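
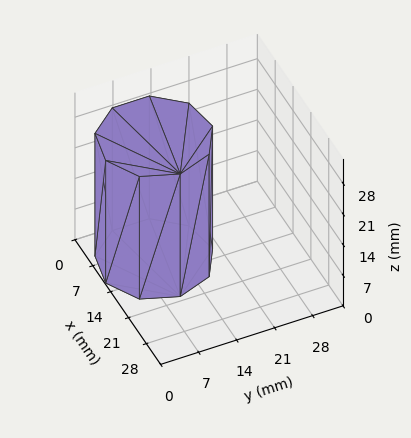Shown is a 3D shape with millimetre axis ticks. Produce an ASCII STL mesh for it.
Reading the render: the shape is a regular 9-sided prism (a cylinder approximated with 9 flat sides), circumscribed radius ≈ 10 mm, height ≈ 28 mm (dimensions read to the nearest mm from the axis ticks). For the STL, each face is triangulated and given an outward normal.

solid part
  facet normal 0.0000 0.0000 -1.0000
    outer loop
      vertex 11.736 19.848 0.000
      vertex 17.660 16.428 0.000
      vertex 20.000 10.000 0.000
    endloop
  endfacet
  facet normal 0.0000 0.0000 -1.0000
    outer loop
      vertex 5.000 18.660 0.000
      vertex 11.736 19.848 0.000
      vertex 20.000 10.000 0.000
    endloop
  endfacet
  facet normal 0.0000 0.0000 -1.0000
    outer loop
      vertex 0.603 13.420 0.000
      vertex 5.000 18.660 0.000
      vertex 20.000 10.000 0.000
    endloop
  endfacet
  facet normal 0.0000 0.0000 -1.0000
    outer loop
      vertex 0.603 6.580 0.000
      vertex 0.603 13.420 0.000
      vertex 20.000 10.000 0.000
    endloop
  endfacet
  facet normal 0.0000 0.0000 -1.0000
    outer loop
      vertex 5.000 1.340 0.000
      vertex 0.603 6.580 0.000
      vertex 20.000 10.000 0.000
    endloop
  endfacet
  facet normal 0.0000 0.0000 -1.0000
    outer loop
      vertex 11.736 0.152 0.000
      vertex 5.000 1.340 0.000
      vertex 20.000 10.000 0.000
    endloop
  endfacet
  facet normal 0.0000 0.0000 -1.0000
    outer loop
      vertex 17.660 3.572 0.000
      vertex 11.736 0.152 0.000
      vertex 20.000 10.000 0.000
    endloop
  endfacet
  facet normal 0.0000 0.0000 1.0000
    outer loop
      vertex 20.000 10.000 28.000
      vertex 17.660 16.428 28.000
      vertex 11.736 19.848 28.000
    endloop
  endfacet
  facet normal 0.0000 0.0000 1.0000
    outer loop
      vertex 20.000 10.000 28.000
      vertex 11.736 19.848 28.000
      vertex 5.000 18.660 28.000
    endloop
  endfacet
  facet normal 0.0000 0.0000 1.0000
    outer loop
      vertex 20.000 10.000 28.000
      vertex 5.000 18.660 28.000
      vertex 0.603 13.420 28.000
    endloop
  endfacet
  facet normal 0.0000 0.0000 1.0000
    outer loop
      vertex 20.000 10.000 28.000
      vertex 0.603 13.420 28.000
      vertex 0.603 6.580 28.000
    endloop
  endfacet
  facet normal 0.0000 0.0000 1.0000
    outer loop
      vertex 20.000 10.000 28.000
      vertex 0.603 6.580 28.000
      vertex 5.000 1.340 28.000
    endloop
  endfacet
  facet normal 0.0000 0.0000 1.0000
    outer loop
      vertex 20.000 10.000 28.000
      vertex 5.000 1.340 28.000
      vertex 11.736 0.152 28.000
    endloop
  endfacet
  facet normal 0.0000 0.0000 1.0000
    outer loop
      vertex 20.000 10.000 28.000
      vertex 11.736 0.152 28.000
      vertex 17.660 3.572 28.000
    endloop
  endfacet
  facet normal 0.9397 0.3421 0.0000
    outer loop
      vertex 20.000 10.000 0.000
      vertex 17.660 16.428 0.000
      vertex 17.660 16.428 28.000
    endloop
  endfacet
  facet normal 0.9397 0.3421 0.0000
    outer loop
      vertex 20.000 10.000 0.000
      vertex 17.660 16.428 28.000
      vertex 20.000 10.000 28.000
    endloop
  endfacet
  facet normal 0.5000 0.8660 0.0000
    outer loop
      vertex 17.660 16.428 0.000
      vertex 11.736 19.848 0.000
      vertex 11.736 19.848 28.000
    endloop
  endfacet
  facet normal 0.5000 0.8660 0.0000
    outer loop
      vertex 17.660 16.428 0.000
      vertex 11.736 19.848 28.000
      vertex 17.660 16.428 28.000
    endloop
  endfacet
  facet normal -0.1737 0.9848 0.0000
    outer loop
      vertex 11.736 19.848 0.000
      vertex 5.000 18.660 0.000
      vertex 5.000 18.660 28.000
    endloop
  endfacet
  facet normal -0.1737 0.9848 0.0000
    outer loop
      vertex 11.736 19.848 0.000
      vertex 5.000 18.660 28.000
      vertex 11.736 19.848 28.000
    endloop
  endfacet
  facet normal -0.7660 0.6428 0.0000
    outer loop
      vertex 5.000 18.660 0.000
      vertex 0.603 13.420 0.000
      vertex 0.603 13.420 28.000
    endloop
  endfacet
  facet normal -0.7660 0.6428 0.0000
    outer loop
      vertex 5.000 18.660 0.000
      vertex 0.603 13.420 28.000
      vertex 5.000 18.660 28.000
    endloop
  endfacet
  facet normal -1.0000 0.0000 0.0000
    outer loop
      vertex 0.603 13.420 0.000
      vertex 0.603 6.580 0.000
      vertex 0.603 6.580 28.000
    endloop
  endfacet
  facet normal -1.0000 0.0000 0.0000
    outer loop
      vertex 0.603 13.420 0.000
      vertex 0.603 6.580 28.000
      vertex 0.603 13.420 28.000
    endloop
  endfacet
  facet normal -0.7660 -0.6428 0.0000
    outer loop
      vertex 0.603 6.580 0.000
      vertex 5.000 1.340 0.000
      vertex 5.000 1.340 28.000
    endloop
  endfacet
  facet normal -0.7660 -0.6428 0.0000
    outer loop
      vertex 0.603 6.580 0.000
      vertex 5.000 1.340 28.000
      vertex 0.603 6.580 28.000
    endloop
  endfacet
  facet normal -0.1737 -0.9848 0.0000
    outer loop
      vertex 5.000 1.340 0.000
      vertex 11.736 0.152 0.000
      vertex 11.736 0.152 28.000
    endloop
  endfacet
  facet normal -0.1737 -0.9848 0.0000
    outer loop
      vertex 5.000 1.340 0.000
      vertex 11.736 0.152 28.000
      vertex 5.000 1.340 28.000
    endloop
  endfacet
  facet normal 0.5000 -0.8660 0.0000
    outer loop
      vertex 11.736 0.152 0.000
      vertex 17.660 3.572 0.000
      vertex 17.660 3.572 28.000
    endloop
  endfacet
  facet normal 0.5000 -0.8660 0.0000
    outer loop
      vertex 11.736 0.152 0.000
      vertex 17.660 3.572 28.000
      vertex 11.736 0.152 28.000
    endloop
  endfacet
  facet normal 0.9397 -0.3421 0.0000
    outer loop
      vertex 17.660 3.572 0.000
      vertex 20.000 10.000 0.000
      vertex 20.000 10.000 28.000
    endloop
  endfacet
  facet normal 0.9397 -0.3421 0.0000
    outer loop
      vertex 17.660 3.572 0.000
      vertex 20.000 10.000 28.000
      vertex 17.660 3.572 28.000
    endloop
  endfacet
endsolid part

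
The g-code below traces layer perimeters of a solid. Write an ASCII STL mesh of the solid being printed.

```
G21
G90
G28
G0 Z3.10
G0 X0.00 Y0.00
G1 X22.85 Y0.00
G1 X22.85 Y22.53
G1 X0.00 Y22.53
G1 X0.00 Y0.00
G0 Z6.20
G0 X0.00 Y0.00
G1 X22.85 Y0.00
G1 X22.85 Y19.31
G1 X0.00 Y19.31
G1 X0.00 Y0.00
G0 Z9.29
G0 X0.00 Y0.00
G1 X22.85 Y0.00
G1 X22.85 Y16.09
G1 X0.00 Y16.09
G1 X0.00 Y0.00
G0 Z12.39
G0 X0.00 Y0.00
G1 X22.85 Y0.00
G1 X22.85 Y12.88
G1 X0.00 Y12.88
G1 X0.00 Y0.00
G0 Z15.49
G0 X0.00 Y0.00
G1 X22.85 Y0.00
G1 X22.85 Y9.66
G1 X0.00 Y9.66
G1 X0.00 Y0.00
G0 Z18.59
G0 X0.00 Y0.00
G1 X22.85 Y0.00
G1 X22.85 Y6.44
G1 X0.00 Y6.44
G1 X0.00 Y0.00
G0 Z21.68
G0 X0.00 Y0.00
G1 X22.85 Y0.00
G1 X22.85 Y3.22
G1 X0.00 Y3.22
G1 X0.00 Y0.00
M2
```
solid part
  facet normal 0.0000 0.0000 -1.0000
    outer loop
      vertex 22.85 25.75 0.00
      vertex 22.85 0.00 0.00
      vertex 0.00 0.00 0.00
    endloop
  endfacet
  facet normal 0.0000 0.0000 -1.0000
    outer loop
      vertex 0.00 25.75 0.00
      vertex 22.85 25.75 0.00
      vertex 0.00 0.00 0.00
    endloop
  endfacet
  facet normal 0.0000 -1.0000 0.0000
    outer loop
      vertex 0.00 0.00 0.00
      vertex 22.85 0.00 0.00
      vertex 22.85 0.00 24.78
    endloop
  endfacet
  facet normal 0.0000 -1.0000 0.0000
    outer loop
      vertex 0.00 0.00 0.00
      vertex 22.85 0.00 24.78
      vertex 0.00 0.00 24.78
    endloop
  endfacet
  facet normal 0.0000 0.6934 0.7205
    outer loop
      vertex 0.00 0.00 24.78
      vertex 22.85 0.00 24.78
      vertex 22.85 25.75 0.00
    endloop
  endfacet
  facet normal 0.0000 0.6934 0.7205
    outer loop
      vertex 0.00 0.00 24.78
      vertex 22.85 25.75 0.00
      vertex 0.00 25.75 0.00
    endloop
  endfacet
  facet normal -1.0000 0.0000 0.0000
    outer loop
      vertex 0.00 0.00 24.78
      vertex 0.00 25.75 0.00
      vertex 0.00 0.00 0.00
    endloop
  endfacet
  facet normal 1.0000 0.0000 0.0000
    outer loop
      vertex 22.85 0.00 0.00
      vertex 22.85 25.75 0.00
      vertex 22.85 0.00 24.78
    endloop
  endfacet
endsolid part

The G0 Z moves step by Δz≈3.10 mm. The G1 loops shrink linearly with z, so the solid tapers from its base footprint up to z≈24.8. Closing with a flat bottom cap and the tapered top and triangulating gives 8 facets — a wedge (ramp): 22.9 × 25.8 mm base, rising to 24.8 mm along the y=0 edge and sloping linearly to z=0 at y=25.8.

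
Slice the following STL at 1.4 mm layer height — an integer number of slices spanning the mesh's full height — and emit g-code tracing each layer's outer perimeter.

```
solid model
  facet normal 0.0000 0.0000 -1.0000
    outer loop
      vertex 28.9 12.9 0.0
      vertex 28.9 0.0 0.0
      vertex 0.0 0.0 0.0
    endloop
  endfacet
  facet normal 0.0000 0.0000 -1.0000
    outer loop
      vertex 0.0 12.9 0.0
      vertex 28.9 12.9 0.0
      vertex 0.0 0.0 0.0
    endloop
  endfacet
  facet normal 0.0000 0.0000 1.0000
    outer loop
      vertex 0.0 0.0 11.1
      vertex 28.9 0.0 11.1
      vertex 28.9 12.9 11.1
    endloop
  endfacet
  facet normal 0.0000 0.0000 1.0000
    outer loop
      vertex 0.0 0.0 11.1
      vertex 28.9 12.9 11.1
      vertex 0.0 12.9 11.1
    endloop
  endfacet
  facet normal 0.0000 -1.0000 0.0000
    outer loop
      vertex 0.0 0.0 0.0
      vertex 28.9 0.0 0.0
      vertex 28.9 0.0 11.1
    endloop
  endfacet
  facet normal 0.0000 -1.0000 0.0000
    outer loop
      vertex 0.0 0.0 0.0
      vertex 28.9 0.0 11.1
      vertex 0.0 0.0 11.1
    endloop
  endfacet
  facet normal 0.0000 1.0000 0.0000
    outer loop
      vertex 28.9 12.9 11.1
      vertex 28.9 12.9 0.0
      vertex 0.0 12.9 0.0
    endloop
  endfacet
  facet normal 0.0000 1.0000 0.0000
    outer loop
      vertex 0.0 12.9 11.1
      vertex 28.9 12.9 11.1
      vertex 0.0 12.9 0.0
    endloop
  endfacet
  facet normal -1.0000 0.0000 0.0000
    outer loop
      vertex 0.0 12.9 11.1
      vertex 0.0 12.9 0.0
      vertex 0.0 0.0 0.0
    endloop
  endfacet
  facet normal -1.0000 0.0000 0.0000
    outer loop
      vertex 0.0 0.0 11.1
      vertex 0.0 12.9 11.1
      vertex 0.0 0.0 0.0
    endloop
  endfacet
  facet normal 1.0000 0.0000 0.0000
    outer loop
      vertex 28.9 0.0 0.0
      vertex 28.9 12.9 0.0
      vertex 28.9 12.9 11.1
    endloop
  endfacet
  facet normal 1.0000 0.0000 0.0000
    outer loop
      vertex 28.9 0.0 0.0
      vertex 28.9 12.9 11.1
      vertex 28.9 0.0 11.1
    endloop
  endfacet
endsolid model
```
; perimeter-only toolpath
G21 ; units = mm
G90 ; absolute positioning
G28 ; home
; layer 1
G0 Z1.4
G0 X0.0 Y0.0
G1 X28.9 Y0.0
G1 X28.9 Y12.9
G1 X0.0 Y12.9
G1 X0.0 Y0.0
; layer 2
G0 Z2.8
G0 X0.0 Y0.0
G1 X28.9 Y0.0
G1 X28.9 Y12.9
G1 X0.0 Y12.9
G1 X0.0 Y0.0
; layer 3
G0 Z4.2
G0 X0.0 Y0.0
G1 X28.9 Y0.0
G1 X28.9 Y12.9
G1 X0.0 Y12.9
G1 X0.0 Y0.0
; layer 4
G0 Z5.5
G0 X0.0 Y0.0
G1 X28.9 Y0.0
G1 X28.9 Y12.9
G1 X0.0 Y12.9
G1 X0.0 Y0.0
; layer 5
G0 Z6.9
G0 X0.0 Y0.0
G1 X28.9 Y0.0
G1 X28.9 Y12.9
G1 X0.0 Y12.9
G1 X0.0 Y0.0
; layer 6
G0 Z8.3
G0 X0.0 Y0.0
G1 X28.9 Y0.0
G1 X28.9 Y12.9
G1 X0.0 Y12.9
G1 X0.0 Y0.0
; layer 7
G0 Z9.7
G0 X0.0 Y0.0
G1 X28.9 Y0.0
G1 X28.9 Y12.9
G1 X0.0 Y12.9
G1 X0.0 Y0.0
; layer 8
G0 Z11.1
G0 X0.0 Y0.0
G1 X28.9 Y0.0
G1 X28.9 Y12.9
G1 X0.0 Y12.9
G1 X0.0 Y0.0
M2 ; end

The solid is a rectangular box, roughly 28.9 × 12.9 mm footprint and 11.1 mm tall. Slicing at Δz = 1.4 mm — 8 equal slices spanning the solid's height, so layer i sits at z = i·h/8 — gives 8 non-empty perimeters. Each is a 4-segment closed polygon; G0 lifts to the layer z and rapids to the start vertex, then G1 traces the edges.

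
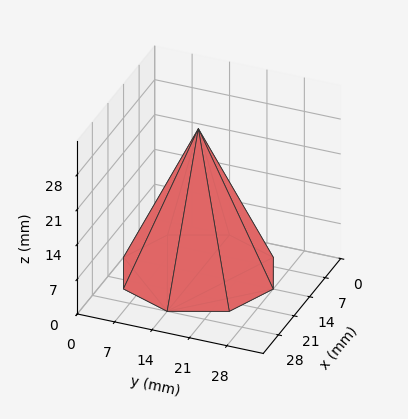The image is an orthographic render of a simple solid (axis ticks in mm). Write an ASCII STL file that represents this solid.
Reading the render: the shape is a regular 8-sided pyramid, base circumscribed radius ≈ 14 mm, apex at z ≈ 29 mm (dimensions read to the nearest mm from the axis ticks). For the STL, each face is triangulated and given an outward normal.

solid part
  facet normal 0.0000 0.0000 -1.0000
    outer loop
      vertex 14.0 28.0 0.0
      vertex 23.9 23.9 0.0
      vertex 28.0 14.0 0.0
    endloop
  endfacet
  facet normal 0.0000 0.0000 -1.0000
    outer loop
      vertex 4.1 23.9 0.0
      vertex 14.0 28.0 0.0
      vertex 28.0 14.0 0.0
    endloop
  endfacet
  facet normal 0.0000 0.0000 -1.0000
    outer loop
      vertex 0.0 14.0 0.0
      vertex 4.1 23.9 0.0
      vertex 28.0 14.0 0.0
    endloop
  endfacet
  facet normal 0.0000 0.0000 -1.0000
    outer loop
      vertex 4.1 4.1 0.0
      vertex 0.0 14.0 0.0
      vertex 28.0 14.0 0.0
    endloop
  endfacet
  facet normal 0.0000 0.0000 -1.0000
    outer loop
      vertex 14.0 0.0 0.0
      vertex 4.1 4.1 0.0
      vertex 28.0 14.0 0.0
    endloop
  endfacet
  facet normal 0.0000 0.0000 -1.0000
    outer loop
      vertex 23.9 4.1 0.0
      vertex 14.0 0.0 0.0
      vertex 28.0 14.0 0.0
    endloop
  endfacet
  facet normal 0.8438 0.3494 0.4073
    outer loop
      vertex 28.0 14.0 0.0
      vertex 23.9 23.9 0.0
      vertex 14.0 14.0 29.0
    endloop
  endfacet
  facet normal 0.3494 0.8438 0.4073
    outer loop
      vertex 23.9 23.9 0.0
      vertex 14.0 28.0 0.0
      vertex 14.0 14.0 29.0
    endloop
  endfacet
  facet normal -0.3494 0.8438 0.4073
    outer loop
      vertex 14.0 28.0 0.0
      vertex 4.1 23.9 0.0
      vertex 14.0 14.0 29.0
    endloop
  endfacet
  facet normal -0.8438 0.3494 0.4073
    outer loop
      vertex 4.1 23.9 0.0
      vertex 0.0 14.0 0.0
      vertex 14.0 14.0 29.0
    endloop
  endfacet
  facet normal -0.8438 -0.3494 0.4073
    outer loop
      vertex 0.0 14.0 0.0
      vertex 4.1 4.1 0.0
      vertex 14.0 14.0 29.0
    endloop
  endfacet
  facet normal -0.3494 -0.8438 0.4073
    outer loop
      vertex 4.1 4.1 0.0
      vertex 14.0 0.0 0.0
      vertex 14.0 14.0 29.0
    endloop
  endfacet
  facet normal 0.3494 -0.8438 0.4073
    outer loop
      vertex 14.0 0.0 0.0
      vertex 23.9 4.1 0.0
      vertex 14.0 14.0 29.0
    endloop
  endfacet
  facet normal 0.8438 -0.3494 0.4073
    outer loop
      vertex 23.9 4.1 0.0
      vertex 28.0 14.0 0.0
      vertex 14.0 14.0 29.0
    endloop
  endfacet
endsolid part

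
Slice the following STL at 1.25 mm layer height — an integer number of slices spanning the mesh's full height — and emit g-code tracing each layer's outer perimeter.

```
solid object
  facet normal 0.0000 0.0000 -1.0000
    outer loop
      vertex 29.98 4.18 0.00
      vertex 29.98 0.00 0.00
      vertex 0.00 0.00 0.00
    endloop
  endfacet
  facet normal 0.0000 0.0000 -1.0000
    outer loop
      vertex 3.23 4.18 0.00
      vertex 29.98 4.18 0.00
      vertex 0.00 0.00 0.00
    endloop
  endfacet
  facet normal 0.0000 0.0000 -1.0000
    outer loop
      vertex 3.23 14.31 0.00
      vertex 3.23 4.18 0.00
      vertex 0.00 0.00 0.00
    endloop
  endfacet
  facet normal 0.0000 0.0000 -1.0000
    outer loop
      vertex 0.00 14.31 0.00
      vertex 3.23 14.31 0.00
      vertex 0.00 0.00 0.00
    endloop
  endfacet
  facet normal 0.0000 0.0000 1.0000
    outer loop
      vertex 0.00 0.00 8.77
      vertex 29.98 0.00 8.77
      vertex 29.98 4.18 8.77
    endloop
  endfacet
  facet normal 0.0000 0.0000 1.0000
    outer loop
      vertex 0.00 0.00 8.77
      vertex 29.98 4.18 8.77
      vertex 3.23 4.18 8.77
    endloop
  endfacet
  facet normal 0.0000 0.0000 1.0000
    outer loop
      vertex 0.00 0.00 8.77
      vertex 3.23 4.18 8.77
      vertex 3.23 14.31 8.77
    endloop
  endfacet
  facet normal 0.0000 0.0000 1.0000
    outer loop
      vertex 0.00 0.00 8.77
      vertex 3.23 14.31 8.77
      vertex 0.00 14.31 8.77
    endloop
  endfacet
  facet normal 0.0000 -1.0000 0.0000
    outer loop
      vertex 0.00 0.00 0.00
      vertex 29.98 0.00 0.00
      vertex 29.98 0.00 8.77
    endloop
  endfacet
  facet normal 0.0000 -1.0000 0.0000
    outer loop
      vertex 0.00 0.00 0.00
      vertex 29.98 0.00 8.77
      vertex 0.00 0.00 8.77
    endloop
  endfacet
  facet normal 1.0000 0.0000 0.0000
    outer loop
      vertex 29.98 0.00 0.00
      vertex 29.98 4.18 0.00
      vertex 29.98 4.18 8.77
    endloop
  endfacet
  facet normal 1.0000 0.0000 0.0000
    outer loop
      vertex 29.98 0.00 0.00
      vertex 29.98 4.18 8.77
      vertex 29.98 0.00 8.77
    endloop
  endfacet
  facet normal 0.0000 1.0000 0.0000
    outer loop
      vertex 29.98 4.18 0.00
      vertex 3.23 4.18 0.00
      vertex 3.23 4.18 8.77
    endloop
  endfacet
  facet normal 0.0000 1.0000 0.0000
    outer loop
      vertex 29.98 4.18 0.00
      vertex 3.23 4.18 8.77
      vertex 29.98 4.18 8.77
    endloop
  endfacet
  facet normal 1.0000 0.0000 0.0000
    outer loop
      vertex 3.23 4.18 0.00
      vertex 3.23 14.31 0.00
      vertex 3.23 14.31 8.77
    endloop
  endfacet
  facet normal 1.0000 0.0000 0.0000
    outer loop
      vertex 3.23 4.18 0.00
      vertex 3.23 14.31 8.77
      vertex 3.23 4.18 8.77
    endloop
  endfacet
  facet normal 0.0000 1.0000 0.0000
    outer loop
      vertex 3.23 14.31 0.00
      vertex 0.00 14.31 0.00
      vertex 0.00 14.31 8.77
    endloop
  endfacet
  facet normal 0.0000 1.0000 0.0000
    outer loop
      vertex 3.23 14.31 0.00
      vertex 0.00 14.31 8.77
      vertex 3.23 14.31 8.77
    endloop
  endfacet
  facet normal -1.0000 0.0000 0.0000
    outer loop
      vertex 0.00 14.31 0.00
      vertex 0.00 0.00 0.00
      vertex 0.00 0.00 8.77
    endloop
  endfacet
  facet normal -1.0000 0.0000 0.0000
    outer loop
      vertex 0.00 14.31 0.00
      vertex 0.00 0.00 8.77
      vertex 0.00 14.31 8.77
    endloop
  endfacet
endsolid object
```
; perimeter-only toolpath
G21 ; units = mm
G90 ; absolute positioning
G28 ; home
; layer 1
G0 Z1.25
G0 X0.00 Y0.00
G1 X29.98 Y0.00
G1 X29.98 Y4.18
G1 X3.23 Y4.18
G1 X3.23 Y14.31
G1 X0.00 Y14.31
G1 X0.00 Y0.00
; layer 2
G0 Z2.51
G0 X0.00 Y0.00
G1 X29.98 Y0.00
G1 X29.98 Y4.18
G1 X3.23 Y4.18
G1 X3.23 Y14.31
G1 X0.00 Y14.31
G1 X0.00 Y0.00
; layer 3
G0 Z3.76
G0 X0.00 Y0.00
G1 X29.98 Y0.00
G1 X29.98 Y4.18
G1 X3.23 Y4.18
G1 X3.23 Y14.31
G1 X0.00 Y14.31
G1 X0.00 Y0.00
; layer 4
G0 Z5.01
G0 X0.00 Y0.00
G1 X29.98 Y0.00
G1 X29.98 Y4.18
G1 X3.23 Y4.18
G1 X3.23 Y14.31
G1 X0.00 Y14.31
G1 X0.00 Y0.00
; layer 5
G0 Z6.26
G0 X0.00 Y0.00
G1 X29.98 Y0.00
G1 X29.98 Y4.18
G1 X3.23 Y4.18
G1 X3.23 Y14.31
G1 X0.00 Y14.31
G1 X0.00 Y0.00
; layer 6
G0 Z7.52
G0 X0.00 Y0.00
G1 X29.98 Y0.00
G1 X29.98 Y4.18
G1 X3.23 Y4.18
G1 X3.23 Y14.31
G1 X0.00 Y14.31
G1 X0.00 Y0.00
; layer 7
G0 Z8.77
G0 X0.00 Y0.00
G1 X29.98 Y0.00
G1 X29.98 Y4.18
G1 X3.23 Y4.18
G1 X3.23 Y14.31
G1 X0.00 Y14.31
G1 X0.00 Y0.00
M2 ; end

The solid is an L-shaped prism: outer 30 × 14.3 mm, arm thicknesses ≈ 4.18 mm (horizontal) and 3.23 mm (vertical), extruded 8.77 mm in z. Slicing at Δz = 1.25 mm — 7 equal slices spanning the solid's height, so layer i sits at z = i·h/7 — gives 7 non-empty perimeters. Each is a 6-segment closed polygon; G0 lifts to the layer z and rapids to the start vertex, then G1 traces the edges.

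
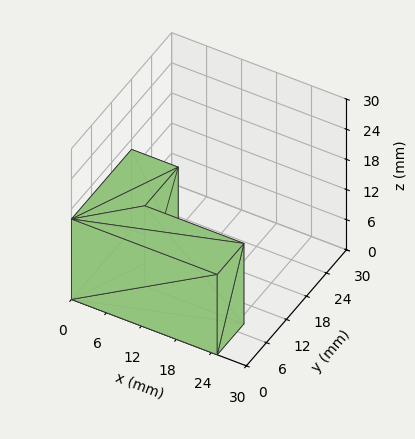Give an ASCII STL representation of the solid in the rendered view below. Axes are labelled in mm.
Reading the render: the shape is an L-shaped prism: outer 25 × 18 mm, arm thicknesses ≈ 8 mm (horizontal) and 8 mm (vertical), extruded 16 mm in z (dimensions read to the nearest mm from the axis ticks). For the STL, each face is triangulated and given an outward normal.

solid part
  facet normal 0.0000 0.0000 -1.0000
    outer loop
      vertex 25.00 8.00 0.00
      vertex 25.00 0.00 0.00
      vertex 0.00 0.00 0.00
    endloop
  endfacet
  facet normal 0.0000 0.0000 -1.0000
    outer loop
      vertex 8.00 8.00 0.00
      vertex 25.00 8.00 0.00
      vertex 0.00 0.00 0.00
    endloop
  endfacet
  facet normal 0.0000 0.0000 -1.0000
    outer loop
      vertex 8.00 18.00 0.00
      vertex 8.00 8.00 0.00
      vertex 0.00 0.00 0.00
    endloop
  endfacet
  facet normal 0.0000 0.0000 -1.0000
    outer loop
      vertex 0.00 18.00 0.00
      vertex 8.00 18.00 0.00
      vertex 0.00 0.00 0.00
    endloop
  endfacet
  facet normal 0.0000 0.0000 1.0000
    outer loop
      vertex 0.00 0.00 16.00
      vertex 25.00 0.00 16.00
      vertex 25.00 8.00 16.00
    endloop
  endfacet
  facet normal 0.0000 0.0000 1.0000
    outer loop
      vertex 0.00 0.00 16.00
      vertex 25.00 8.00 16.00
      vertex 8.00 8.00 16.00
    endloop
  endfacet
  facet normal 0.0000 0.0000 1.0000
    outer loop
      vertex 0.00 0.00 16.00
      vertex 8.00 8.00 16.00
      vertex 8.00 18.00 16.00
    endloop
  endfacet
  facet normal 0.0000 0.0000 1.0000
    outer loop
      vertex 0.00 0.00 16.00
      vertex 8.00 18.00 16.00
      vertex 0.00 18.00 16.00
    endloop
  endfacet
  facet normal 0.0000 -1.0000 0.0000
    outer loop
      vertex 0.00 0.00 0.00
      vertex 25.00 0.00 0.00
      vertex 25.00 0.00 16.00
    endloop
  endfacet
  facet normal 0.0000 -1.0000 0.0000
    outer loop
      vertex 0.00 0.00 0.00
      vertex 25.00 0.00 16.00
      vertex 0.00 0.00 16.00
    endloop
  endfacet
  facet normal 1.0000 0.0000 0.0000
    outer loop
      vertex 25.00 0.00 0.00
      vertex 25.00 8.00 0.00
      vertex 25.00 8.00 16.00
    endloop
  endfacet
  facet normal 1.0000 0.0000 0.0000
    outer loop
      vertex 25.00 0.00 0.00
      vertex 25.00 8.00 16.00
      vertex 25.00 0.00 16.00
    endloop
  endfacet
  facet normal 0.0000 1.0000 0.0000
    outer loop
      vertex 25.00 8.00 0.00
      vertex 8.00 8.00 0.00
      vertex 8.00 8.00 16.00
    endloop
  endfacet
  facet normal 0.0000 1.0000 0.0000
    outer loop
      vertex 25.00 8.00 0.00
      vertex 8.00 8.00 16.00
      vertex 25.00 8.00 16.00
    endloop
  endfacet
  facet normal 1.0000 0.0000 0.0000
    outer loop
      vertex 8.00 8.00 0.00
      vertex 8.00 18.00 0.00
      vertex 8.00 18.00 16.00
    endloop
  endfacet
  facet normal 1.0000 0.0000 0.0000
    outer loop
      vertex 8.00 8.00 0.00
      vertex 8.00 18.00 16.00
      vertex 8.00 8.00 16.00
    endloop
  endfacet
  facet normal 0.0000 1.0000 0.0000
    outer loop
      vertex 8.00 18.00 0.00
      vertex 0.00 18.00 0.00
      vertex 0.00 18.00 16.00
    endloop
  endfacet
  facet normal 0.0000 1.0000 0.0000
    outer loop
      vertex 8.00 18.00 0.00
      vertex 0.00 18.00 16.00
      vertex 8.00 18.00 16.00
    endloop
  endfacet
  facet normal -1.0000 0.0000 0.0000
    outer loop
      vertex 0.00 18.00 0.00
      vertex 0.00 0.00 0.00
      vertex 0.00 0.00 16.00
    endloop
  endfacet
  facet normal -1.0000 0.0000 0.0000
    outer loop
      vertex 0.00 18.00 0.00
      vertex 0.00 0.00 16.00
      vertex 0.00 18.00 16.00
    endloop
  endfacet
endsolid part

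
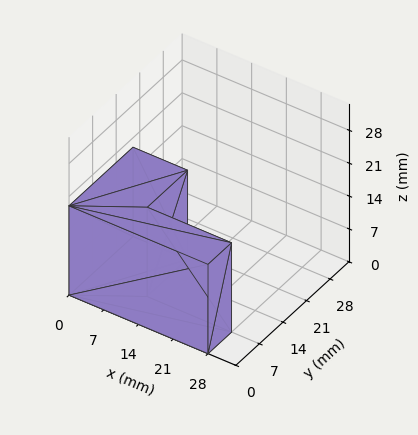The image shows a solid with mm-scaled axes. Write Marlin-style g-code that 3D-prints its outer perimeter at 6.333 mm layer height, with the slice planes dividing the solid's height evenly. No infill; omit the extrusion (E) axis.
Reading the render: the shape is an L-shaped prism: outer 28 × 19 mm, arm thicknesses ≈ 7 mm (horizontal) and 11 mm (vertical), extruded 19 mm in z (dimensions read to the nearest mm from the axis ticks). For the g-code, the solid's height is divided into equal slices at the stated Δz and each level perimeter traced with G1 moves after a G0 lift.

; perimeter-only toolpath
G21 ; units = mm
G90 ; absolute positioning
G28 ; home
; layer 1
G0 Z6.333
G0 X0.000 Y0.000
G1 X28.000 Y0.000
G1 X28.000 Y7.000
G1 X11.000 Y7.000
G1 X11.000 Y19.000
G1 X0.000 Y19.000
G1 X0.000 Y0.000
; layer 2
G0 Z12.667
G0 X0.000 Y0.000
G1 X28.000 Y0.000
G1 X28.000 Y7.000
G1 X11.000 Y7.000
G1 X11.000 Y19.000
G1 X0.000 Y19.000
G1 X0.000 Y0.000
; layer 3
G0 Z19.000
G0 X0.000 Y0.000
G1 X28.000 Y0.000
G1 X28.000 Y7.000
G1 X11.000 Y7.000
G1 X11.000 Y19.000
G1 X0.000 Y19.000
G1 X0.000 Y0.000
M2 ; end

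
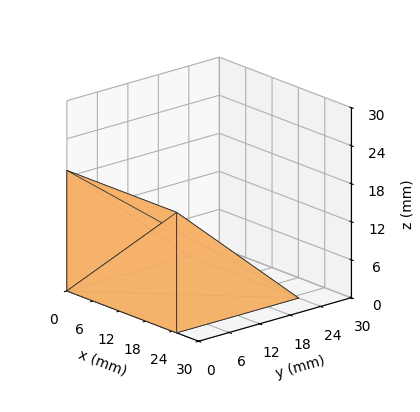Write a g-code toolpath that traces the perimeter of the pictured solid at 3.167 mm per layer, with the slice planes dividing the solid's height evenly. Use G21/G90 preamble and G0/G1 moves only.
Reading the render: the shape is a wedge (ramp): 25 × 24 mm base, rising to 19 mm along the y=0 edge and sloping linearly to z=0 at y=24 (dimensions read to the nearest mm from the axis ticks). For the g-code, the solid's height is divided into equal slices at the stated Δz and each level perimeter traced with G1 moves after a G0 lift.

; perimeter-only toolpath
G21 ; units = mm
G90 ; absolute positioning
G28 ; home
; layer 1
G0 Z3.167
G0 X0.000 Y0.000
G1 X25.000 Y0.000
G1 X25.000 Y20.000
G1 X0.000 Y20.000
G1 X0.000 Y0.000
; layer 2
G0 Z6.333
G0 X0.000 Y0.000
G1 X25.000 Y0.000
G1 X25.000 Y16.000
G1 X0.000 Y16.000
G1 X0.000 Y0.000
; layer 3
G0 Z9.500
G0 X0.000 Y0.000
G1 X25.000 Y0.000
G1 X25.000 Y12.000
G1 X0.000 Y12.000
G1 X0.000 Y0.000
; layer 4
G0 Z12.667
G0 X0.000 Y0.000
G1 X25.000 Y0.000
G1 X25.000 Y8.000
G1 X0.000 Y8.000
G1 X0.000 Y0.000
; layer 5
G0 Z15.833
G0 X0.000 Y0.000
G1 X25.000 Y0.000
G1 X25.000 Y4.000
G1 X0.000 Y4.000
G1 X0.000 Y0.000
M2 ; end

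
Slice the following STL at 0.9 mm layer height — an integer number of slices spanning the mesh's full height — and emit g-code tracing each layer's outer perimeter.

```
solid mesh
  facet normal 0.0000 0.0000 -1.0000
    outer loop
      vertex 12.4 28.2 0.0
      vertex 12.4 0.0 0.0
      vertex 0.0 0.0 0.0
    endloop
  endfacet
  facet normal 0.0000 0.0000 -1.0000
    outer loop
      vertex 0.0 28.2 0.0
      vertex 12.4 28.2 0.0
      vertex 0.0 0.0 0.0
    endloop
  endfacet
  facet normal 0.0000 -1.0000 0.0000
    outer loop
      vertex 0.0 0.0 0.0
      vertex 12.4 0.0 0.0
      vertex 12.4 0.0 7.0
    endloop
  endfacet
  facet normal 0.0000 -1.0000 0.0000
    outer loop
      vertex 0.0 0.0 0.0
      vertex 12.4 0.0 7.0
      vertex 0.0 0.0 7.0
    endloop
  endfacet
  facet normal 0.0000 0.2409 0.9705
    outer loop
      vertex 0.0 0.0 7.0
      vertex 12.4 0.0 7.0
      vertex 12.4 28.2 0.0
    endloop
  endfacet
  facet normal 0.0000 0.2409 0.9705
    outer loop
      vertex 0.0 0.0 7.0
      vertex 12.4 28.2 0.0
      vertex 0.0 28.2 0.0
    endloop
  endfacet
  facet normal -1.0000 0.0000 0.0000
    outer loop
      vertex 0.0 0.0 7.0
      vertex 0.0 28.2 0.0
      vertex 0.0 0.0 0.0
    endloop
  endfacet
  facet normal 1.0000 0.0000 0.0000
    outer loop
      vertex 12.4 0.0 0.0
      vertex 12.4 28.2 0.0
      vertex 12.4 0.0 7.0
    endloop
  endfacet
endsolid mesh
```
; perimeter-only toolpath
G21 ; units = mm
G90 ; absolute positioning
G28 ; home
; layer 1
G0 Z0.9
G0 X0.0 Y0.0
G1 X12.4 Y0.0
G1 X12.4 Y24.7
G1 X0.0 Y24.7
G1 X0.0 Y0.0
; layer 2
G0 Z1.8
G0 X0.0 Y0.0
G1 X12.4 Y0.0
G1 X12.4 Y21.1
G1 X0.0 Y21.1
G1 X0.0 Y0.0
; layer 3
G0 Z2.6
G0 X0.0 Y0.0
G1 X12.4 Y0.0
G1 X12.4 Y17.6
G1 X0.0 Y17.6
G1 X0.0 Y0.0
; layer 4
G0 Z3.5
G0 X0.0 Y0.0
G1 X12.4 Y0.0
G1 X12.4 Y14.1
G1 X0.0 Y14.1
G1 X0.0 Y0.0
; layer 5
G0 Z4.4
G0 X0.0 Y0.0
G1 X12.4 Y0.0
G1 X12.4 Y10.6
G1 X0.0 Y10.6
G1 X0.0 Y0.0
; layer 6
G0 Z5.2
G0 X0.0 Y0.0
G1 X12.4 Y0.0
G1 X12.4 Y7.0
G1 X0.0 Y7.0
G1 X0.0 Y0.0
; layer 7
G0 Z6.1
G0 X0.0 Y0.0
G1 X12.4 Y0.0
G1 X12.4 Y3.5
G1 X0.0 Y3.5
G1 X0.0 Y0.0
M2 ; end

The solid is a wedge (ramp): 12.4 × 28.2 mm base, rising to 7 mm along the y=0 edge and sloping linearly to z=0 at y=28.2. Slicing at Δz = 0.9 mm — 8 equal slices spanning the solid's height, so layer i sits at z = i·h/8 — gives 7 non-empty perimeters. Each is a 4-segment closed polygon; G0 lifts to the layer z and rapids to the start vertex, then G1 traces the edges. The cross-section shrinks linearly with z (the slice at the apex is degenerate and omitted).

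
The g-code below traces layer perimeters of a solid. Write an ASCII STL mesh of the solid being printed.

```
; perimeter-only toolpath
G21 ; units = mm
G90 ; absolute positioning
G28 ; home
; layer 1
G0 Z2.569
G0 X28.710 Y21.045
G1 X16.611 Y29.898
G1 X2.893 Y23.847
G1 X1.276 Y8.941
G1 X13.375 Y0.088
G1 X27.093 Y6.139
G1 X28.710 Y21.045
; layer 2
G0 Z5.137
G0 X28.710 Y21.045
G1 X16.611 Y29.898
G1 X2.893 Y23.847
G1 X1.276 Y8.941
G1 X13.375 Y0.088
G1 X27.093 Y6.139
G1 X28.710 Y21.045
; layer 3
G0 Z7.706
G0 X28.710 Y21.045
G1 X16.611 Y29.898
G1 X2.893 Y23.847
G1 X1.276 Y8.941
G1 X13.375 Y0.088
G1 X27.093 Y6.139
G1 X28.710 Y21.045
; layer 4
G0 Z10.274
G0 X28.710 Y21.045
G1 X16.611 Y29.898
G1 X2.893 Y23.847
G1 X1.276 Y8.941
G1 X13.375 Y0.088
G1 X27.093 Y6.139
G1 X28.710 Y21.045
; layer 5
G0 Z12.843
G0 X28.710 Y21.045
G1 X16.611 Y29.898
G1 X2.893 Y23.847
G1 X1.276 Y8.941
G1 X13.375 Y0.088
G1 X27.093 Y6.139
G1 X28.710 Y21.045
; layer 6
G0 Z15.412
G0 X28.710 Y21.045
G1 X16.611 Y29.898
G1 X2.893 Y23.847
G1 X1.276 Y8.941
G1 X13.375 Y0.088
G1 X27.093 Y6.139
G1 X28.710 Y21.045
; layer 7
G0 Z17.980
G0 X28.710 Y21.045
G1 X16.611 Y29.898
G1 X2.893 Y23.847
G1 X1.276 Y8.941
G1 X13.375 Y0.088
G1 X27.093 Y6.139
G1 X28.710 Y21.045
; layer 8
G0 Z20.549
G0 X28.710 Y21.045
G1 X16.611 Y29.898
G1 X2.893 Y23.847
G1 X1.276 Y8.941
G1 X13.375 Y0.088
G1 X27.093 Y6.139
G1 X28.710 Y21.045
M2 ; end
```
solid part
  facet normal 0.0000 0.0000 -1.0000
    outer loop
      vertex 2.893 23.847 0.000
      vertex 16.611 29.898 0.000
      vertex 28.710 21.045 0.000
    endloop
  endfacet
  facet normal 0.0000 0.0000 -1.0000
    outer loop
      vertex 1.276 8.941 0.000
      vertex 2.893 23.847 0.000
      vertex 28.710 21.045 0.000
    endloop
  endfacet
  facet normal 0.0000 0.0000 -1.0000
    outer loop
      vertex 13.375 0.088 0.000
      vertex 1.276 8.941 0.000
      vertex 28.710 21.045 0.000
    endloop
  endfacet
  facet normal 0.0000 0.0000 -1.0000
    outer loop
      vertex 27.093 6.139 0.000
      vertex 13.375 0.088 0.000
      vertex 28.710 21.045 0.000
    endloop
  endfacet
  facet normal 0.0000 0.0000 1.0000
    outer loop
      vertex 28.710 21.045 20.549
      vertex 16.611 29.898 20.549
      vertex 2.893 23.847 20.549
    endloop
  endfacet
  facet normal 0.0000 0.0000 1.0000
    outer loop
      vertex 28.710 21.045 20.549
      vertex 2.893 23.847 20.549
      vertex 1.276 8.941 20.549
    endloop
  endfacet
  facet normal 0.0000 0.0000 1.0000
    outer loop
      vertex 28.710 21.045 20.549
      vertex 1.276 8.941 20.549
      vertex 13.375 0.088 20.549
    endloop
  endfacet
  facet normal 0.0000 0.0000 1.0000
    outer loop
      vertex 28.710 21.045 20.549
      vertex 13.375 0.088 20.549
      vertex 27.093 6.139 20.549
    endloop
  endfacet
  facet normal 0.5905 0.8070 0.0000
    outer loop
      vertex 28.710 21.045 0.000
      vertex 16.611 29.898 0.000
      vertex 16.611 29.898 20.549
    endloop
  endfacet
  facet normal 0.5905 0.8070 0.0000
    outer loop
      vertex 28.710 21.045 0.000
      vertex 16.611 29.898 20.549
      vertex 28.710 21.045 20.549
    endloop
  endfacet
  facet normal -0.4036 0.9149 0.0000
    outer loop
      vertex 16.611 29.898 0.000
      vertex 2.893 23.847 0.000
      vertex 2.893 23.847 20.549
    endloop
  endfacet
  facet normal -0.4036 0.9149 0.0000
    outer loop
      vertex 16.611 29.898 0.000
      vertex 2.893 23.847 20.549
      vertex 16.611 29.898 20.549
    endloop
  endfacet
  facet normal -0.9942 0.1078 0.0000
    outer loop
      vertex 2.893 23.847 0.000
      vertex 1.276 8.941 0.000
      vertex 1.276 8.941 20.549
    endloop
  endfacet
  facet normal -0.9942 0.1078 0.0000
    outer loop
      vertex 2.893 23.847 0.000
      vertex 1.276 8.941 20.549
      vertex 2.893 23.847 20.549
    endloop
  endfacet
  facet normal -0.5905 -0.8070 0.0000
    outer loop
      vertex 1.276 8.941 0.000
      vertex 13.375 0.088 0.000
      vertex 13.375 0.088 20.549
    endloop
  endfacet
  facet normal -0.5905 -0.8070 0.0000
    outer loop
      vertex 1.276 8.941 0.000
      vertex 13.375 0.088 20.549
      vertex 1.276 8.941 20.549
    endloop
  endfacet
  facet normal 0.4036 -0.9149 0.0000
    outer loop
      vertex 13.375 0.088 0.000
      vertex 27.093 6.139 0.000
      vertex 27.093 6.139 20.549
    endloop
  endfacet
  facet normal 0.4036 -0.9149 0.0000
    outer loop
      vertex 13.375 0.088 0.000
      vertex 27.093 6.139 20.549
      vertex 13.375 0.088 20.549
    endloop
  endfacet
  facet normal 0.9942 -0.1078 0.0000
    outer loop
      vertex 27.093 6.139 0.000
      vertex 28.710 21.045 0.000
      vertex 28.710 21.045 20.549
    endloop
  endfacet
  facet normal 0.9942 -0.1078 0.0000
    outer loop
      vertex 27.093 6.139 0.000
      vertex 28.710 21.045 20.549
      vertex 27.093 6.139 20.549
    endloop
  endfacet
endsolid part

The G0 Z moves step by Δz≈2.569 mm. Every layer's G1 loop is the same polygon, so the solid is a straight extrusion of it from z=0 to z≈20.5. Closing with flat bottom and top caps and triangulating gives 20 facets — a regular 6-sided prism (a cylinder approximated with 6 flat sides), circumscribed radius ≈ 15 mm, height ≈ 20.5 mm.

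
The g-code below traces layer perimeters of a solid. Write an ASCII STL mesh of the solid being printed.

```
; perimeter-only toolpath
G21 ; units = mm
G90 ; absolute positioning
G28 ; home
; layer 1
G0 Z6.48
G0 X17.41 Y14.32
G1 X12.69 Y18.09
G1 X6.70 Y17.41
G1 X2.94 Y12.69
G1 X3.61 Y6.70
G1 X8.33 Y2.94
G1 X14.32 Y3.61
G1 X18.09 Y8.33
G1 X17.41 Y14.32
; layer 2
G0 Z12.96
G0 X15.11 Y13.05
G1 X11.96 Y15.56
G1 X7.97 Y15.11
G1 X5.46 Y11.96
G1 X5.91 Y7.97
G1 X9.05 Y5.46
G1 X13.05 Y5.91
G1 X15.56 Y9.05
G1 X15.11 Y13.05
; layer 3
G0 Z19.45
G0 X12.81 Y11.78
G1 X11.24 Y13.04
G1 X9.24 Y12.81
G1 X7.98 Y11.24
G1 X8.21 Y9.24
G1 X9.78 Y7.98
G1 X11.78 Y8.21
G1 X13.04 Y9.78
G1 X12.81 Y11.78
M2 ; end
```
solid part
  facet normal 0.0000 0.0000 -1.0000
    outer loop
      vertex 5.43 19.71 0.00
      vertex 13.42 20.61 0.00
      vertex 19.71 15.59 0.00
    endloop
  endfacet
  facet normal 0.0000 0.0000 -1.0000
    outer loop
      vertex 0.41 13.42 0.00
      vertex 5.43 19.71 0.00
      vertex 19.71 15.59 0.00
    endloop
  endfacet
  facet normal 0.0000 0.0000 -1.0000
    outer loop
      vertex 1.31 5.43 0.00
      vertex 0.41 13.42 0.00
      vertex 19.71 15.59 0.00
    endloop
  endfacet
  facet normal 0.0000 0.0000 -1.0000
    outer loop
      vertex 7.60 0.41 0.00
      vertex 1.31 5.43 0.00
      vertex 19.71 15.59 0.00
    endloop
  endfacet
  facet normal 0.0000 0.0000 -1.0000
    outer loop
      vertex 15.59 1.31 0.00
      vertex 7.60 0.41 0.00
      vertex 19.71 15.59 0.00
    endloop
  endfacet
  facet normal 0.0000 0.0000 -1.0000
    outer loop
      vertex 20.61 7.60 0.00
      vertex 15.59 1.31 0.00
      vertex 19.71 15.59 0.00
    endloop
  endfacet
  facet normal 0.5842 0.7320 0.3507
    outer loop
      vertex 19.71 15.59 0.00
      vertex 13.42 20.61 0.00
      vertex 10.51 10.51 25.93
    endloop
  endfacet
  facet normal -0.1048 0.9306 0.3507
    outer loop
      vertex 13.42 20.61 0.00
      vertex 5.43 19.71 0.00
      vertex 10.51 10.51 25.93
    endloop
  endfacet
  facet normal -0.7320 0.5842 0.3507
    outer loop
      vertex 5.43 19.71 0.00
      vertex 0.41 13.42 0.00
      vertex 10.51 10.51 25.93
    endloop
  endfacet
  facet normal -0.9306 -0.1048 0.3507
    outer loop
      vertex 0.41 13.42 0.00
      vertex 1.31 5.43 0.00
      vertex 10.51 10.51 25.93
    endloop
  endfacet
  facet normal -0.5842 -0.7320 0.3507
    outer loop
      vertex 1.31 5.43 0.00
      vertex 7.60 0.41 0.00
      vertex 10.51 10.51 25.93
    endloop
  endfacet
  facet normal 0.1048 -0.9306 0.3507
    outer loop
      vertex 7.60 0.41 0.00
      vertex 15.59 1.31 0.00
      vertex 10.51 10.51 25.93
    endloop
  endfacet
  facet normal 0.7320 -0.5842 0.3507
    outer loop
      vertex 15.59 1.31 0.00
      vertex 20.61 7.60 0.00
      vertex 10.51 10.51 25.93
    endloop
  endfacet
  facet normal 0.9306 0.1048 0.3507
    outer loop
      vertex 20.61 7.60 0.00
      vertex 19.71 15.59 0.00
      vertex 10.51 10.51 25.93
    endloop
  endfacet
endsolid part

The G0 Z moves step by Δz≈6.48 mm. The G1 loops shrink linearly with z, so the solid tapers from its base footprint up to z≈25.9. Closing with a flat bottom cap and the tapered top and triangulating gives 14 facets — a regular 8-sided pyramid, base circumscribed radius ≈ 10.5 mm, apex at z ≈ 25.9 mm.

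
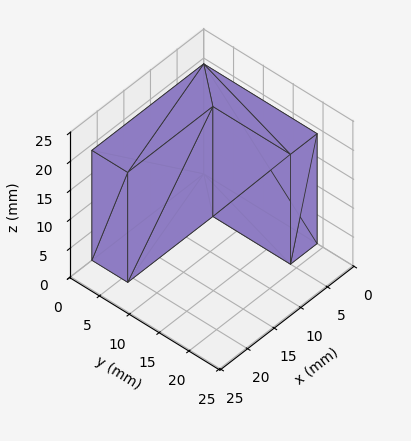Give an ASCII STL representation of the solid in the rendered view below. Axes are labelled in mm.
Reading the render: the shape is an L-shaped prism: outer 21 × 19 mm, arm thicknesses ≈ 6 mm (horizontal) and 5 mm (vertical), extruded 19 mm in z (dimensions read to the nearest mm from the axis ticks). For the STL, each face is triangulated and given an outward normal.

solid part
  facet normal 0.0000 0.0000 -1.0000
    outer loop
      vertex 21.00 6.00 0.00
      vertex 21.00 0.00 0.00
      vertex 0.00 0.00 0.00
    endloop
  endfacet
  facet normal 0.0000 0.0000 -1.0000
    outer loop
      vertex 5.00 6.00 0.00
      vertex 21.00 6.00 0.00
      vertex 0.00 0.00 0.00
    endloop
  endfacet
  facet normal 0.0000 0.0000 -1.0000
    outer loop
      vertex 5.00 19.00 0.00
      vertex 5.00 6.00 0.00
      vertex 0.00 0.00 0.00
    endloop
  endfacet
  facet normal 0.0000 0.0000 -1.0000
    outer loop
      vertex 0.00 19.00 0.00
      vertex 5.00 19.00 0.00
      vertex 0.00 0.00 0.00
    endloop
  endfacet
  facet normal 0.0000 0.0000 1.0000
    outer loop
      vertex 0.00 0.00 19.00
      vertex 21.00 0.00 19.00
      vertex 21.00 6.00 19.00
    endloop
  endfacet
  facet normal 0.0000 0.0000 1.0000
    outer loop
      vertex 0.00 0.00 19.00
      vertex 21.00 6.00 19.00
      vertex 5.00 6.00 19.00
    endloop
  endfacet
  facet normal 0.0000 0.0000 1.0000
    outer loop
      vertex 0.00 0.00 19.00
      vertex 5.00 6.00 19.00
      vertex 5.00 19.00 19.00
    endloop
  endfacet
  facet normal 0.0000 0.0000 1.0000
    outer loop
      vertex 0.00 0.00 19.00
      vertex 5.00 19.00 19.00
      vertex 0.00 19.00 19.00
    endloop
  endfacet
  facet normal 0.0000 -1.0000 0.0000
    outer loop
      vertex 0.00 0.00 0.00
      vertex 21.00 0.00 0.00
      vertex 21.00 0.00 19.00
    endloop
  endfacet
  facet normal 0.0000 -1.0000 0.0000
    outer loop
      vertex 0.00 0.00 0.00
      vertex 21.00 0.00 19.00
      vertex 0.00 0.00 19.00
    endloop
  endfacet
  facet normal 1.0000 0.0000 0.0000
    outer loop
      vertex 21.00 0.00 0.00
      vertex 21.00 6.00 0.00
      vertex 21.00 6.00 19.00
    endloop
  endfacet
  facet normal 1.0000 0.0000 0.0000
    outer loop
      vertex 21.00 0.00 0.00
      vertex 21.00 6.00 19.00
      vertex 21.00 0.00 19.00
    endloop
  endfacet
  facet normal 0.0000 1.0000 0.0000
    outer loop
      vertex 21.00 6.00 0.00
      vertex 5.00 6.00 0.00
      vertex 5.00 6.00 19.00
    endloop
  endfacet
  facet normal 0.0000 1.0000 0.0000
    outer loop
      vertex 21.00 6.00 0.00
      vertex 5.00 6.00 19.00
      vertex 21.00 6.00 19.00
    endloop
  endfacet
  facet normal 1.0000 0.0000 0.0000
    outer loop
      vertex 5.00 6.00 0.00
      vertex 5.00 19.00 0.00
      vertex 5.00 19.00 19.00
    endloop
  endfacet
  facet normal 1.0000 0.0000 0.0000
    outer loop
      vertex 5.00 6.00 0.00
      vertex 5.00 19.00 19.00
      vertex 5.00 6.00 19.00
    endloop
  endfacet
  facet normal 0.0000 1.0000 0.0000
    outer loop
      vertex 5.00 19.00 0.00
      vertex 0.00 19.00 0.00
      vertex 0.00 19.00 19.00
    endloop
  endfacet
  facet normal 0.0000 1.0000 0.0000
    outer loop
      vertex 5.00 19.00 0.00
      vertex 0.00 19.00 19.00
      vertex 5.00 19.00 19.00
    endloop
  endfacet
  facet normal -1.0000 0.0000 0.0000
    outer loop
      vertex 0.00 19.00 0.00
      vertex 0.00 0.00 0.00
      vertex 0.00 0.00 19.00
    endloop
  endfacet
  facet normal -1.0000 0.0000 0.0000
    outer loop
      vertex 0.00 19.00 0.00
      vertex 0.00 0.00 19.00
      vertex 0.00 19.00 19.00
    endloop
  endfacet
endsolid part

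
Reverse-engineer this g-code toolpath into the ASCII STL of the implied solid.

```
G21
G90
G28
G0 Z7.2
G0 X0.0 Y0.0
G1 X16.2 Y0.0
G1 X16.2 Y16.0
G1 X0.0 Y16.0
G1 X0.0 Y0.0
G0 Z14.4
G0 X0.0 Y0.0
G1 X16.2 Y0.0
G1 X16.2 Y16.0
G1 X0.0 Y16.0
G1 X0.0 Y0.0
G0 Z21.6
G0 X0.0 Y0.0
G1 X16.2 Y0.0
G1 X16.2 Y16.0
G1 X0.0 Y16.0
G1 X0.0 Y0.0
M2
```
solid part
  facet normal 0.0000 0.0000 -1.0000
    outer loop
      vertex 16.2 16.0 0.0
      vertex 16.2 0.0 0.0
      vertex 0.0 0.0 0.0
    endloop
  endfacet
  facet normal 0.0000 0.0000 -1.0000
    outer loop
      vertex 0.0 16.0 0.0
      vertex 16.2 16.0 0.0
      vertex 0.0 0.0 0.0
    endloop
  endfacet
  facet normal 0.0000 0.0000 1.0000
    outer loop
      vertex 0.0 0.0 21.6
      vertex 16.2 0.0 21.6
      vertex 16.2 16.0 21.6
    endloop
  endfacet
  facet normal 0.0000 0.0000 1.0000
    outer loop
      vertex 0.0 0.0 21.6
      vertex 16.2 16.0 21.6
      vertex 0.0 16.0 21.6
    endloop
  endfacet
  facet normal 0.0000 -1.0000 0.0000
    outer loop
      vertex 0.0 0.0 0.0
      vertex 16.2 0.0 0.0
      vertex 16.2 0.0 21.6
    endloop
  endfacet
  facet normal 0.0000 -1.0000 0.0000
    outer loop
      vertex 0.0 0.0 0.0
      vertex 16.2 0.0 21.6
      vertex 0.0 0.0 21.6
    endloop
  endfacet
  facet normal 0.0000 1.0000 0.0000
    outer loop
      vertex 16.2 16.0 21.6
      vertex 16.2 16.0 0.0
      vertex 0.0 16.0 0.0
    endloop
  endfacet
  facet normal 0.0000 1.0000 0.0000
    outer loop
      vertex 0.0 16.0 21.6
      vertex 16.2 16.0 21.6
      vertex 0.0 16.0 0.0
    endloop
  endfacet
  facet normal -1.0000 0.0000 0.0000
    outer loop
      vertex 0.0 16.0 21.6
      vertex 0.0 16.0 0.0
      vertex 0.0 0.0 0.0
    endloop
  endfacet
  facet normal -1.0000 0.0000 0.0000
    outer loop
      vertex 0.0 0.0 21.6
      vertex 0.0 16.0 21.6
      vertex 0.0 0.0 0.0
    endloop
  endfacet
  facet normal 1.0000 0.0000 0.0000
    outer loop
      vertex 16.2 0.0 0.0
      vertex 16.2 16.0 0.0
      vertex 16.2 16.0 21.6
    endloop
  endfacet
  facet normal 1.0000 0.0000 0.0000
    outer loop
      vertex 16.2 0.0 0.0
      vertex 16.2 16.0 21.6
      vertex 16.2 0.0 21.6
    endloop
  endfacet
endsolid part

The G0 Z moves step by Δz≈7.2 mm. Every layer's G1 loop is the same polygon, so the solid is a straight extrusion of it from z=0 to z≈21.6. Closing with flat bottom and top caps and triangulating gives 12 facets — a rectangular box, roughly 16.2 × 16 mm footprint and 21.6 mm tall.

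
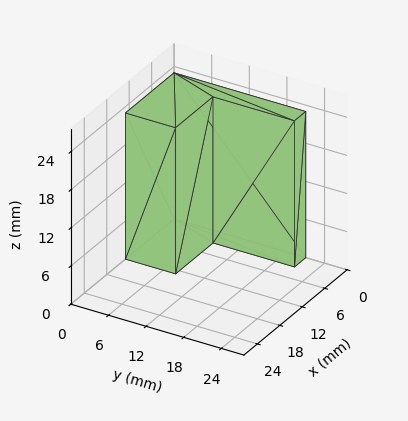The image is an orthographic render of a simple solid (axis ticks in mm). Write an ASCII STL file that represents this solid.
Reading the render: the shape is an L-shaped prism: outer 13 × 21 mm, arm thicknesses ≈ 8 mm (horizontal) and 3 mm (vertical), extruded 23 mm in z (dimensions read to the nearest mm from the axis ticks). For the STL, each face is triangulated and given an outward normal.

solid part
  facet normal 0.0000 0.0000 -1.0000
    outer loop
      vertex 13.000 8.000 0.000
      vertex 13.000 0.000 0.000
      vertex 0.000 0.000 0.000
    endloop
  endfacet
  facet normal 0.0000 0.0000 -1.0000
    outer loop
      vertex 3.000 8.000 0.000
      vertex 13.000 8.000 0.000
      vertex 0.000 0.000 0.000
    endloop
  endfacet
  facet normal 0.0000 0.0000 -1.0000
    outer loop
      vertex 3.000 21.000 0.000
      vertex 3.000 8.000 0.000
      vertex 0.000 0.000 0.000
    endloop
  endfacet
  facet normal 0.0000 0.0000 -1.0000
    outer loop
      vertex 0.000 21.000 0.000
      vertex 3.000 21.000 0.000
      vertex 0.000 0.000 0.000
    endloop
  endfacet
  facet normal 0.0000 0.0000 1.0000
    outer loop
      vertex 0.000 0.000 23.000
      vertex 13.000 0.000 23.000
      vertex 13.000 8.000 23.000
    endloop
  endfacet
  facet normal 0.0000 0.0000 1.0000
    outer loop
      vertex 0.000 0.000 23.000
      vertex 13.000 8.000 23.000
      vertex 3.000 8.000 23.000
    endloop
  endfacet
  facet normal 0.0000 0.0000 1.0000
    outer loop
      vertex 0.000 0.000 23.000
      vertex 3.000 8.000 23.000
      vertex 3.000 21.000 23.000
    endloop
  endfacet
  facet normal 0.0000 0.0000 1.0000
    outer loop
      vertex 0.000 0.000 23.000
      vertex 3.000 21.000 23.000
      vertex 0.000 21.000 23.000
    endloop
  endfacet
  facet normal 0.0000 -1.0000 0.0000
    outer loop
      vertex 0.000 0.000 0.000
      vertex 13.000 0.000 0.000
      vertex 13.000 0.000 23.000
    endloop
  endfacet
  facet normal 0.0000 -1.0000 0.0000
    outer loop
      vertex 0.000 0.000 0.000
      vertex 13.000 0.000 23.000
      vertex 0.000 0.000 23.000
    endloop
  endfacet
  facet normal 1.0000 0.0000 0.0000
    outer loop
      vertex 13.000 0.000 0.000
      vertex 13.000 8.000 0.000
      vertex 13.000 8.000 23.000
    endloop
  endfacet
  facet normal 1.0000 0.0000 0.0000
    outer loop
      vertex 13.000 0.000 0.000
      vertex 13.000 8.000 23.000
      vertex 13.000 0.000 23.000
    endloop
  endfacet
  facet normal 0.0000 1.0000 0.0000
    outer loop
      vertex 13.000 8.000 0.000
      vertex 3.000 8.000 0.000
      vertex 3.000 8.000 23.000
    endloop
  endfacet
  facet normal 0.0000 1.0000 0.0000
    outer loop
      vertex 13.000 8.000 0.000
      vertex 3.000 8.000 23.000
      vertex 13.000 8.000 23.000
    endloop
  endfacet
  facet normal 1.0000 0.0000 0.0000
    outer loop
      vertex 3.000 8.000 0.000
      vertex 3.000 21.000 0.000
      vertex 3.000 21.000 23.000
    endloop
  endfacet
  facet normal 1.0000 0.0000 0.0000
    outer loop
      vertex 3.000 8.000 0.000
      vertex 3.000 21.000 23.000
      vertex 3.000 8.000 23.000
    endloop
  endfacet
  facet normal 0.0000 1.0000 0.0000
    outer loop
      vertex 3.000 21.000 0.000
      vertex 0.000 21.000 0.000
      vertex 0.000 21.000 23.000
    endloop
  endfacet
  facet normal 0.0000 1.0000 0.0000
    outer loop
      vertex 3.000 21.000 0.000
      vertex 0.000 21.000 23.000
      vertex 3.000 21.000 23.000
    endloop
  endfacet
  facet normal -1.0000 0.0000 0.0000
    outer loop
      vertex 0.000 21.000 0.000
      vertex 0.000 0.000 0.000
      vertex 0.000 0.000 23.000
    endloop
  endfacet
  facet normal -1.0000 0.0000 0.0000
    outer loop
      vertex 0.000 21.000 0.000
      vertex 0.000 0.000 23.000
      vertex 0.000 21.000 23.000
    endloop
  endfacet
endsolid part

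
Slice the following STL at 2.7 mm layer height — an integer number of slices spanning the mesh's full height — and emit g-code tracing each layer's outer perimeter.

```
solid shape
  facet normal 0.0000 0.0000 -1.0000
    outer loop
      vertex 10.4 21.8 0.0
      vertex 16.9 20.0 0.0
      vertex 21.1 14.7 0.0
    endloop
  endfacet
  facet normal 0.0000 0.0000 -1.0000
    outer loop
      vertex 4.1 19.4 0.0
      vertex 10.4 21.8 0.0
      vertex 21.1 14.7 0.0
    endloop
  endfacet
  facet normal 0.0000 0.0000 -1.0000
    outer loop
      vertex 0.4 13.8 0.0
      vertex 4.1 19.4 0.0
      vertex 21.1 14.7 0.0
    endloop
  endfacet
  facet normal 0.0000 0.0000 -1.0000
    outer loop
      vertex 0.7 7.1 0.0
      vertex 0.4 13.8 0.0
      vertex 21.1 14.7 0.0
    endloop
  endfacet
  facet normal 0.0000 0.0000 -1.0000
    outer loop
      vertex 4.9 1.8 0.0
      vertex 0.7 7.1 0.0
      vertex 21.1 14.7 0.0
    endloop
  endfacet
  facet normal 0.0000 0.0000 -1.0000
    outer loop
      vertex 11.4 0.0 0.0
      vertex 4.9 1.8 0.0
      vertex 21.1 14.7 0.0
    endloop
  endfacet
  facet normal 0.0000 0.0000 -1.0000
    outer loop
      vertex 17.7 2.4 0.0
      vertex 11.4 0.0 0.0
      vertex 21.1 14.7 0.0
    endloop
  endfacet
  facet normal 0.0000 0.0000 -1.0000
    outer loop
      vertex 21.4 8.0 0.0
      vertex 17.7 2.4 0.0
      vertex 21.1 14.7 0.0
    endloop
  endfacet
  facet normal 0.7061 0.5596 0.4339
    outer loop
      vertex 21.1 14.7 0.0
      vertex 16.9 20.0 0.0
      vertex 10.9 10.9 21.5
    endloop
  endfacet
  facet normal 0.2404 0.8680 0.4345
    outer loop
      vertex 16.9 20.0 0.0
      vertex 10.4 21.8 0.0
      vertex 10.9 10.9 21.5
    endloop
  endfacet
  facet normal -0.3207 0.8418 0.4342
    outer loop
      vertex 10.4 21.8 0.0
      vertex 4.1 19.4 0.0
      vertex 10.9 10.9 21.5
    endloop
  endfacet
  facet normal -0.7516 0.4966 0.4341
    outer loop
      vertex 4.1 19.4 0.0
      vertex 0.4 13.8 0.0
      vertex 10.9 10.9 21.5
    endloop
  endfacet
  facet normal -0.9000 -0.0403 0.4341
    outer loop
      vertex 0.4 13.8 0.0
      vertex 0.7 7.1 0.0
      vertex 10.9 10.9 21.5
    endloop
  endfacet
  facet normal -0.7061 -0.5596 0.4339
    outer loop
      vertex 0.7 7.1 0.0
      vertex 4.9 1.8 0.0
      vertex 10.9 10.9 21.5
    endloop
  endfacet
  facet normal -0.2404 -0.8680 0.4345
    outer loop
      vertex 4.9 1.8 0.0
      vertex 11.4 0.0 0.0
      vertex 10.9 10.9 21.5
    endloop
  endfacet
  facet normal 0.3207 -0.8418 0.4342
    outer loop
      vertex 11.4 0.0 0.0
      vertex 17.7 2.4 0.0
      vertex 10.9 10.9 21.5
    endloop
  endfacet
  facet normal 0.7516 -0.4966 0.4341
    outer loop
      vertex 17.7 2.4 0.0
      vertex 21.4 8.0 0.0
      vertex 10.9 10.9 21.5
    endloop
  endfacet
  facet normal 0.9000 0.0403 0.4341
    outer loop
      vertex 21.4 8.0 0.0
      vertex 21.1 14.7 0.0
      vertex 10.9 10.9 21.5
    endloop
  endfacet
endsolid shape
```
; perimeter-only toolpath
G21 ; units = mm
G90 ; absolute positioning
G28 ; home
; layer 1
G0 Z2.7
G0 X19.8 Y14.2
G1 X16.1 Y18.9
G1 X10.5 Y20.4
G1 X4.9 Y18.3
G1 X1.7 Y13.4
G1 X2.0 Y7.6
G1 X5.7 Y2.9
G1 X11.3 Y1.4
G1 X16.8 Y3.5
G1 X20.1 Y8.4
G1 X19.8 Y14.2
; layer 2
G0 Z5.4
G0 X18.6 Y13.7
G1 X15.4 Y17.7
G1 X10.5 Y19.1
G1 X5.8 Y17.3
G1 X3.0 Y13.1
G1 X3.2 Y8.0
G1 X6.4 Y4.1
G1 X11.3 Y2.7
G1 X16.0 Y4.5
G1 X18.8 Y8.7
G1 X18.6 Y13.7
; layer 3
G0 Z8.1
G0 X17.3 Y13.3
G1 X14.7 Y16.6
G1 X10.6 Y17.7
G1 X6.7 Y16.2
G1 X4.3 Y12.7
G1 X4.5 Y8.5
G1 X7.2 Y5.2
G1 X11.2 Y4.1
G1 X15.2 Y5.6
G1 X17.5 Y9.1
G1 X17.3 Y13.3
; layer 4
G0 Z10.8
G0 X16.0 Y12.8
G1 X13.9 Y15.4
G1 X10.7 Y16.4
G1 X7.5 Y15.1
G1 X5.7 Y12.4
G1 X5.8 Y9.0
G1 X7.9 Y6.4
G1 X11.2 Y5.5
G1 X14.3 Y6.7
G1 X16.1 Y9.4
G1 X16.0 Y12.8
; layer 5
G0 Z13.4
G0 X14.7 Y12.3
G1 X13.1 Y14.3
G1 X10.7 Y15.0
G1 X8.3 Y14.1
G1 X7.0 Y12.0
G1 X7.1 Y9.5
G1 X8.7 Y7.5
G1 X11.1 Y6.8
G1 X13.4 Y7.7
G1 X14.8 Y9.8
G1 X14.7 Y12.3
; layer 6
G0 Z16.1
G0 X13.5 Y11.9
G1 X12.4 Y13.2
G1 X10.8 Y13.6
G1 X9.2 Y13.0
G1 X8.3 Y11.6
G1 X8.4 Y10.0
G1 X9.4 Y8.6
G1 X11.0 Y8.2
G1 X12.6 Y8.8
G1 X13.5 Y10.2
G1 X13.5 Y11.9
; layer 7
G0 Z18.8
G0 X12.2 Y11.4
G1 X11.6 Y12.0
G1 X10.8 Y12.3
G1 X10.0 Y12.0
G1 X9.6 Y11.3
G1 X9.6 Y10.4
G1 X10.2 Y9.8
G1 X11.0 Y9.5
G1 X11.8 Y9.8
G1 X12.2 Y10.5
G1 X12.2 Y11.4
M2 ; end

The solid is a regular 10-sided pyramid, base circumscribed radius ≈ 10.9 mm, apex at z ≈ 21.5 mm. Slicing at Δz = 2.7 mm — 8 equal slices spanning the solid's height, so layer i sits at z = i·h/8 — gives 7 non-empty perimeters. Each is a 10-segment closed polygon; G0 lifts to the layer z and rapids to the start vertex, then G1 traces the edges. The cross-section shrinks linearly with z (the slice at the apex is degenerate and omitted).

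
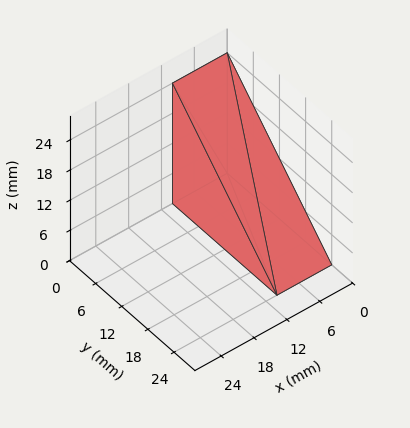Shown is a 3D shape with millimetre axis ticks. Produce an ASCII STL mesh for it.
Reading the render: the shape is a wedge (ramp): 10 × 24 mm base, rising to 24 mm along the y=0 edge and sloping linearly to z=0 at y=24 (dimensions read to the nearest mm from the axis ticks). For the STL, each face is triangulated and given an outward normal.

solid part
  facet normal 0.0000 0.0000 -1.0000
    outer loop
      vertex 10.00 24.00 0.00
      vertex 10.00 0.00 0.00
      vertex 0.00 0.00 0.00
    endloop
  endfacet
  facet normal 0.0000 0.0000 -1.0000
    outer loop
      vertex 0.00 24.00 0.00
      vertex 10.00 24.00 0.00
      vertex 0.00 0.00 0.00
    endloop
  endfacet
  facet normal 0.0000 -1.0000 0.0000
    outer loop
      vertex 0.00 0.00 0.00
      vertex 10.00 0.00 0.00
      vertex 10.00 0.00 24.00
    endloop
  endfacet
  facet normal 0.0000 -1.0000 0.0000
    outer loop
      vertex 0.00 0.00 0.00
      vertex 10.00 0.00 24.00
      vertex 0.00 0.00 24.00
    endloop
  endfacet
  facet normal 0.0000 0.7071 0.7071
    outer loop
      vertex 0.00 0.00 24.00
      vertex 10.00 0.00 24.00
      vertex 10.00 24.00 0.00
    endloop
  endfacet
  facet normal 0.0000 0.7071 0.7071
    outer loop
      vertex 0.00 0.00 24.00
      vertex 10.00 24.00 0.00
      vertex 0.00 24.00 0.00
    endloop
  endfacet
  facet normal -1.0000 0.0000 0.0000
    outer loop
      vertex 0.00 0.00 24.00
      vertex 0.00 24.00 0.00
      vertex 0.00 0.00 0.00
    endloop
  endfacet
  facet normal 1.0000 0.0000 0.0000
    outer loop
      vertex 10.00 0.00 0.00
      vertex 10.00 24.00 0.00
      vertex 10.00 0.00 24.00
    endloop
  endfacet
endsolid part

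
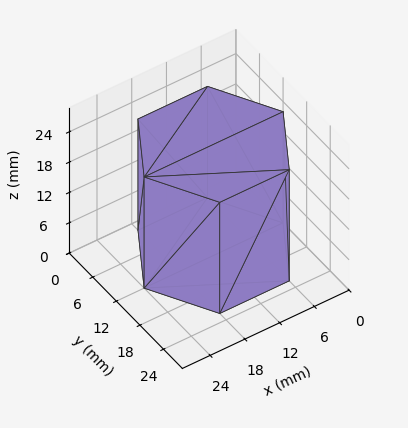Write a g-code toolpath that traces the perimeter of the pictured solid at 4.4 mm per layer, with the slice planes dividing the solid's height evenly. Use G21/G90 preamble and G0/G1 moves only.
Reading the render: the shape is a regular 6-sided prism (a cylinder approximated with 6 flat sides), circumscribed radius ≈ 12 mm, height ≈ 22 mm (dimensions read to the nearest mm from the axis ticks). For the g-code, the solid's height is divided into equal slices at the stated Δz and each level perimeter traced with G1 moves after a G0 lift.

; perimeter-only toolpath
G21 ; units = mm
G90 ; absolute positioning
G28 ; home
; layer 1
G0 Z4.4
G0 X24.0 Y12.0
G1 X18.0 Y22.4
G1 X6.0 Y22.4
G1 X0.0 Y12.0
G1 X6.0 Y1.6
G1 X18.0 Y1.6
G1 X24.0 Y12.0
; layer 2
G0 Z8.8
G0 X24.0 Y12.0
G1 X18.0 Y22.4
G1 X6.0 Y22.4
G1 X0.0 Y12.0
G1 X6.0 Y1.6
G1 X18.0 Y1.6
G1 X24.0 Y12.0
; layer 3
G0 Z13.2
G0 X24.0 Y12.0
G1 X18.0 Y22.4
G1 X6.0 Y22.4
G1 X0.0 Y12.0
G1 X6.0 Y1.6
G1 X18.0 Y1.6
G1 X24.0 Y12.0
; layer 4
G0 Z17.6
G0 X24.0 Y12.0
G1 X18.0 Y22.4
G1 X6.0 Y22.4
G1 X0.0 Y12.0
G1 X6.0 Y1.6
G1 X18.0 Y1.6
G1 X24.0 Y12.0
; layer 5
G0 Z22.0
G0 X24.0 Y12.0
G1 X18.0 Y22.4
G1 X6.0 Y22.4
G1 X0.0 Y12.0
G1 X6.0 Y1.6
G1 X18.0 Y1.6
G1 X24.0 Y12.0
M2 ; end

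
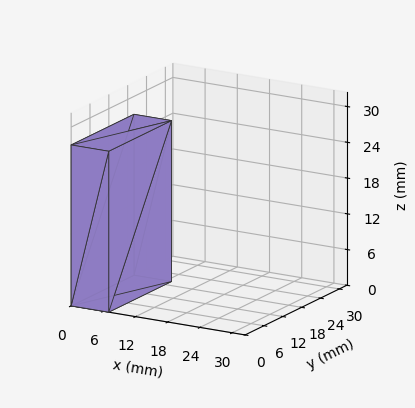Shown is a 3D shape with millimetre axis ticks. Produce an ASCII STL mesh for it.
Reading the render: the shape is a rectangular box, roughly 7 × 20 mm footprint and 27 mm tall (dimensions read to the nearest mm from the axis ticks). For the STL, each face is triangulated and given an outward normal.

solid part
  facet normal 0.0000 0.0000 -1.0000
    outer loop
      vertex 7.00 20.00 0.00
      vertex 7.00 0.00 0.00
      vertex 0.00 0.00 0.00
    endloop
  endfacet
  facet normal 0.0000 0.0000 -1.0000
    outer loop
      vertex 0.00 20.00 0.00
      vertex 7.00 20.00 0.00
      vertex 0.00 0.00 0.00
    endloop
  endfacet
  facet normal 0.0000 0.0000 1.0000
    outer loop
      vertex 0.00 0.00 27.00
      vertex 7.00 0.00 27.00
      vertex 7.00 20.00 27.00
    endloop
  endfacet
  facet normal 0.0000 0.0000 1.0000
    outer loop
      vertex 0.00 0.00 27.00
      vertex 7.00 20.00 27.00
      vertex 0.00 20.00 27.00
    endloop
  endfacet
  facet normal 0.0000 -1.0000 0.0000
    outer loop
      vertex 0.00 0.00 0.00
      vertex 7.00 0.00 0.00
      vertex 7.00 0.00 27.00
    endloop
  endfacet
  facet normal 0.0000 -1.0000 0.0000
    outer loop
      vertex 0.00 0.00 0.00
      vertex 7.00 0.00 27.00
      vertex 0.00 0.00 27.00
    endloop
  endfacet
  facet normal 0.0000 1.0000 0.0000
    outer loop
      vertex 7.00 20.00 27.00
      vertex 7.00 20.00 0.00
      vertex 0.00 20.00 0.00
    endloop
  endfacet
  facet normal 0.0000 1.0000 0.0000
    outer loop
      vertex 0.00 20.00 27.00
      vertex 7.00 20.00 27.00
      vertex 0.00 20.00 0.00
    endloop
  endfacet
  facet normal -1.0000 0.0000 0.0000
    outer loop
      vertex 0.00 20.00 27.00
      vertex 0.00 20.00 0.00
      vertex 0.00 0.00 0.00
    endloop
  endfacet
  facet normal -1.0000 0.0000 0.0000
    outer loop
      vertex 0.00 0.00 27.00
      vertex 0.00 20.00 27.00
      vertex 0.00 0.00 0.00
    endloop
  endfacet
  facet normal 1.0000 0.0000 0.0000
    outer loop
      vertex 7.00 0.00 0.00
      vertex 7.00 20.00 0.00
      vertex 7.00 20.00 27.00
    endloop
  endfacet
  facet normal 1.0000 0.0000 0.0000
    outer loop
      vertex 7.00 0.00 0.00
      vertex 7.00 20.00 27.00
      vertex 7.00 0.00 27.00
    endloop
  endfacet
endsolid part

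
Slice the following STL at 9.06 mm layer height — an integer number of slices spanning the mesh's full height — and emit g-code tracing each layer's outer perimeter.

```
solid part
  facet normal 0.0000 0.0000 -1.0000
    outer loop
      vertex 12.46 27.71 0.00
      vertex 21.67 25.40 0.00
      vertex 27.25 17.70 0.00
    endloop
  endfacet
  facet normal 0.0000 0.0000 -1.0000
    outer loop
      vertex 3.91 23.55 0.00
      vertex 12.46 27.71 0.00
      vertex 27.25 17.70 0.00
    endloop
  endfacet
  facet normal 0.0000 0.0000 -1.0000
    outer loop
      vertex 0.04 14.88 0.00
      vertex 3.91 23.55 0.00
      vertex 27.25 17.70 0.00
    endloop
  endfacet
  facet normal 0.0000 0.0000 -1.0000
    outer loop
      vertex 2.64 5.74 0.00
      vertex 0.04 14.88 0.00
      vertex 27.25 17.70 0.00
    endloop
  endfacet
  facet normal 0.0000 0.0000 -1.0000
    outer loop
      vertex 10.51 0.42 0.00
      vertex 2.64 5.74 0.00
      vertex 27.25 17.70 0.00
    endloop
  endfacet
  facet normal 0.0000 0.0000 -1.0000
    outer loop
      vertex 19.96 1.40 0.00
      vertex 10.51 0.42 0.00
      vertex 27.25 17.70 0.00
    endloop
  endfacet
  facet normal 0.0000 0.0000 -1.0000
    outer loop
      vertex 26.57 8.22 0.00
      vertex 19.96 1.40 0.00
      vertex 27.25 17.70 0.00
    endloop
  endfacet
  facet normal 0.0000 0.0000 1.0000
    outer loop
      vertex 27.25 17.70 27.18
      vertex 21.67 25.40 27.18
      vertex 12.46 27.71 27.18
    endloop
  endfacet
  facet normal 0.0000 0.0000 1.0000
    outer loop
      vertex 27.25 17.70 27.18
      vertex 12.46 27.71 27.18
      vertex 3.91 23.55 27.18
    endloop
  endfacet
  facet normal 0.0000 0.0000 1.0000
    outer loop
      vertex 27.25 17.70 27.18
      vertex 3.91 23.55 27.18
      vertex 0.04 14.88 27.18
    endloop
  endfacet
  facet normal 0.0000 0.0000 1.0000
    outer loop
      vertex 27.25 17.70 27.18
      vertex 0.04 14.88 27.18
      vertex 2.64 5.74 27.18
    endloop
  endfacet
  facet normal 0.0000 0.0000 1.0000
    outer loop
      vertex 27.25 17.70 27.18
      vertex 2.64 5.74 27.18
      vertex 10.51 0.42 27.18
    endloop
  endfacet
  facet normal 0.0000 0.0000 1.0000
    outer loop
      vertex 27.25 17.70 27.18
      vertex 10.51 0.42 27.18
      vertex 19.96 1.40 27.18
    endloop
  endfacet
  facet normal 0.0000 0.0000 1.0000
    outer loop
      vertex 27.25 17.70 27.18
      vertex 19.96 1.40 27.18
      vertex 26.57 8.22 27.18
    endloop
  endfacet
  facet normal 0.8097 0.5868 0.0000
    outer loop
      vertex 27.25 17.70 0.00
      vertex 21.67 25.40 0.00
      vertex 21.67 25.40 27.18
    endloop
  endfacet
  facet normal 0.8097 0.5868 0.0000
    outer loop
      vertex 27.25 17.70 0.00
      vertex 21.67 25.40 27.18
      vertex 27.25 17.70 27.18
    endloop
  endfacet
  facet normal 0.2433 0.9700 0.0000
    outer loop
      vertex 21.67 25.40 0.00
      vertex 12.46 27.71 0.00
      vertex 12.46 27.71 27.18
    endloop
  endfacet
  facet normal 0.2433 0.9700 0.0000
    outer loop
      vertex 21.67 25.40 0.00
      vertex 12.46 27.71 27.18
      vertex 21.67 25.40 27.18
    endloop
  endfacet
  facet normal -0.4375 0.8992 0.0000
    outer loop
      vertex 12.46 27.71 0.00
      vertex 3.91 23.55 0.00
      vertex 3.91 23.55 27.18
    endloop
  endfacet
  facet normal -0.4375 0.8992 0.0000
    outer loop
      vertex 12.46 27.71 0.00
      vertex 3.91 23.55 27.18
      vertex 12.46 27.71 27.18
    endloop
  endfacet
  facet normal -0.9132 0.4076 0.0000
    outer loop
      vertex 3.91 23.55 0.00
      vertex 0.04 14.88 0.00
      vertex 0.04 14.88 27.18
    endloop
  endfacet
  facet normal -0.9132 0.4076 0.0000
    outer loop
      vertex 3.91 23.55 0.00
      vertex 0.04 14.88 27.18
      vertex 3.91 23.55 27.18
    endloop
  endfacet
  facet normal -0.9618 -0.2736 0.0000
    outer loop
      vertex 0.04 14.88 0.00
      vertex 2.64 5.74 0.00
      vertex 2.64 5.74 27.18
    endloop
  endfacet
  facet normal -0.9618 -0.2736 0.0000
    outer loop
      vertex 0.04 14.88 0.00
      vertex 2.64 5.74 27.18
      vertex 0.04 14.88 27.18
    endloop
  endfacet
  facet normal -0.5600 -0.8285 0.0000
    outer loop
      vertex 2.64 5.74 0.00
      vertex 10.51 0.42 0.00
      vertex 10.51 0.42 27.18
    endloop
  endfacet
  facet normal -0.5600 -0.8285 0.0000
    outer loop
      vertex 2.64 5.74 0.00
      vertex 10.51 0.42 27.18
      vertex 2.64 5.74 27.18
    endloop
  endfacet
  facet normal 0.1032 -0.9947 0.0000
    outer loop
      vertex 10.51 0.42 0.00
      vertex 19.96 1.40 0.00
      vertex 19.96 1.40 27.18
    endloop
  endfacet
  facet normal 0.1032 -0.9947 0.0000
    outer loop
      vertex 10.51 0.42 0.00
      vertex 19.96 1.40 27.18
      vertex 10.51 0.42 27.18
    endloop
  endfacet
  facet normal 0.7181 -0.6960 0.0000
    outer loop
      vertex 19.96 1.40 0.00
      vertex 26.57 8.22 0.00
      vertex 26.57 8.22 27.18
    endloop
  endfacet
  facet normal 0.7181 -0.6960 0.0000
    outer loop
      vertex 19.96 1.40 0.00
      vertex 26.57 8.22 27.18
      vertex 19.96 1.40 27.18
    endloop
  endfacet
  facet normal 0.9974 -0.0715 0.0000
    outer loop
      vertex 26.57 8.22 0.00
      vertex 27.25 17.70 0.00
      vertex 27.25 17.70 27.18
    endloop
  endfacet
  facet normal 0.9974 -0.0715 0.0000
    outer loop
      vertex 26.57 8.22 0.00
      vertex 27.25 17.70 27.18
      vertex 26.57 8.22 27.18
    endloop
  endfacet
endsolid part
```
; perimeter-only toolpath
G21 ; units = mm
G90 ; absolute positioning
G28 ; home
; layer 1
G0 Z9.06
G0 X27.25 Y17.70
G1 X21.67 Y25.40
G1 X12.46 Y27.71
G1 X3.91 Y23.55
G1 X0.04 Y14.88
G1 X2.64 Y5.74
G1 X10.51 Y0.42
G1 X19.96 Y1.40
G1 X26.57 Y8.22
G1 X27.25 Y17.70
; layer 2
G0 Z18.12
G0 X27.25 Y17.70
G1 X21.67 Y25.40
G1 X12.46 Y27.71
G1 X3.91 Y23.55
G1 X0.04 Y14.88
G1 X2.64 Y5.74
G1 X10.51 Y0.42
G1 X19.96 Y1.40
G1 X26.57 Y8.22
G1 X27.25 Y17.70
; layer 3
G0 Z27.18
G0 X27.25 Y17.70
G1 X21.67 Y25.40
G1 X12.46 Y27.71
G1 X3.91 Y23.55
G1 X0.04 Y14.88
G1 X2.64 Y5.74
G1 X10.51 Y0.42
G1 X19.96 Y1.40
G1 X26.57 Y8.22
G1 X27.25 Y17.70
M2 ; end

The solid is a regular 9-sided prism (a cylinder approximated with 9 flat sides), circumscribed radius ≈ 13.9 mm, height ≈ 27.2 mm. Slicing at Δz = 9.06 mm — 3 equal slices spanning the solid's height, so layer i sits at z = i·h/3 — gives 3 non-empty perimeters. Each is a 9-segment closed polygon; G0 lifts to the layer z and rapids to the start vertex, then G1 traces the edges.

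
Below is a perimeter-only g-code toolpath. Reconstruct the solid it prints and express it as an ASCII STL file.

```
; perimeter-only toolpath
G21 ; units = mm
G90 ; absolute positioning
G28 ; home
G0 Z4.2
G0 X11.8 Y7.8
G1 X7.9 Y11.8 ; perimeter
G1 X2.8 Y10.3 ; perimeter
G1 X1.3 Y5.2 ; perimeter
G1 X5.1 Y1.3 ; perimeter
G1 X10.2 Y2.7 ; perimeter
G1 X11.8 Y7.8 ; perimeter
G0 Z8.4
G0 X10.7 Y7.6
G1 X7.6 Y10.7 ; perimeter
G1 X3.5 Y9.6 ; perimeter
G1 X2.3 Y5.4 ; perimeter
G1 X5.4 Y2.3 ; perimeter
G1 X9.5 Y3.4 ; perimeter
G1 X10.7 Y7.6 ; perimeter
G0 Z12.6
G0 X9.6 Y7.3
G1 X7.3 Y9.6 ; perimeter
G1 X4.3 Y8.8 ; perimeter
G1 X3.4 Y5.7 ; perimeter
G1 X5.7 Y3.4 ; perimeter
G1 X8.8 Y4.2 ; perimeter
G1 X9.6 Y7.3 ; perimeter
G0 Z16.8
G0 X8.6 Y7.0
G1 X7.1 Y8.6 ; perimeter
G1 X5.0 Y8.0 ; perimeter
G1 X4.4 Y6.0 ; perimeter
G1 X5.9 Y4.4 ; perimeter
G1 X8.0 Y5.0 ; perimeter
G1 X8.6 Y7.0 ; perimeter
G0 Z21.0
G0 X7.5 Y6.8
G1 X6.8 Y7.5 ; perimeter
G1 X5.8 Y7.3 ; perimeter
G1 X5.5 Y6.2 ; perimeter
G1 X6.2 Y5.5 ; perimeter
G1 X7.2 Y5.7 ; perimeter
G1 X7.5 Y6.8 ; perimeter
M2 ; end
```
solid part
  facet normal 0.0000 0.0000 -1.0000
    outer loop
      vertex 2.0 11.1 0.0
      vertex 8.2 12.8 0.0
      vertex 12.8 8.1 0.0
    endloop
  endfacet
  facet normal 0.0000 0.0000 -1.0000
    outer loop
      vertex 0.2 4.9 0.0
      vertex 2.0 11.1 0.0
      vertex 12.8 8.1 0.0
    endloop
  endfacet
  facet normal 0.0000 0.0000 -1.0000
    outer loop
      vertex 4.8 0.2 0.0
      vertex 0.2 4.9 0.0
      vertex 12.8 8.1 0.0
    endloop
  endfacet
  facet normal 0.0000 0.0000 -1.0000
    outer loop
      vertex 11.0 1.9 0.0
      vertex 4.8 0.2 0.0
      vertex 12.8 8.1 0.0
    endloop
  endfacet
  facet normal 0.6975 0.6827 0.2177
    outer loop
      vertex 12.8 8.1 0.0
      vertex 8.2 12.8 0.0
      vertex 6.5 6.5 25.2
    endloop
  endfacet
  facet normal -0.2581 0.9412 0.2179
    outer loop
      vertex 8.2 12.8 0.0
      vertex 2.0 11.1 0.0
      vertex 6.5 6.5 25.2
    endloop
  endfacet
  facet normal -0.9374 0.2722 0.2171
    outer loop
      vertex 2.0 11.1 0.0
      vertex 0.2 4.9 0.0
      vertex 6.5 6.5 25.2
    endloop
  endfacet
  facet normal -0.6975 -0.6827 0.2177
    outer loop
      vertex 0.2 4.9 0.0
      vertex 4.8 0.2 0.0
      vertex 6.5 6.5 25.2
    endloop
  endfacet
  facet normal 0.2581 -0.9412 0.2179
    outer loop
      vertex 4.8 0.2 0.0
      vertex 11.0 1.9 0.0
      vertex 6.5 6.5 25.2
    endloop
  endfacet
  facet normal 0.9374 -0.2722 0.2171
    outer loop
      vertex 11.0 1.9 0.0
      vertex 12.8 8.1 0.0
      vertex 6.5 6.5 25.2
    endloop
  endfacet
endsolid part

The G0 Z moves step by Δz≈4.2 mm. The G1 loops shrink linearly with z, so the solid tapers from its base footprint up to z≈25.2. Closing with a flat bottom cap and the tapered top and triangulating gives 10 facets — a regular 6-sided pyramid, base circumscribed radius ≈ 6.5 mm, apex at z ≈ 25.2 mm.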